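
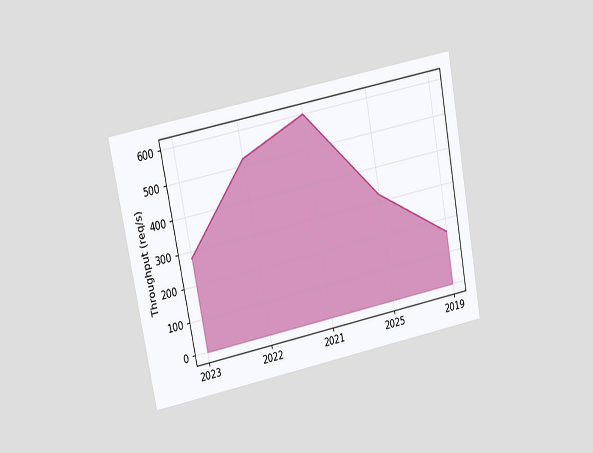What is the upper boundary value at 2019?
160req/s

The chart is tilted about 11° counter-clockwise and viewed at a slight angle. At 2019 the upper boundary is at 160req/s.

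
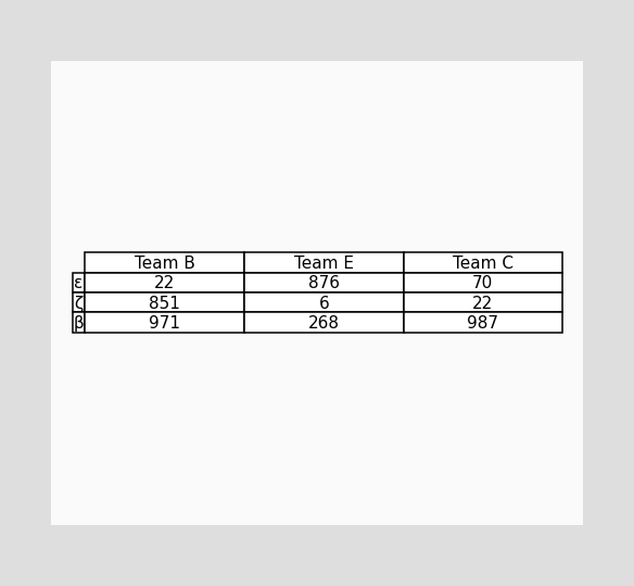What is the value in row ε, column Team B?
The (ε, Team B) cell reads 22.

22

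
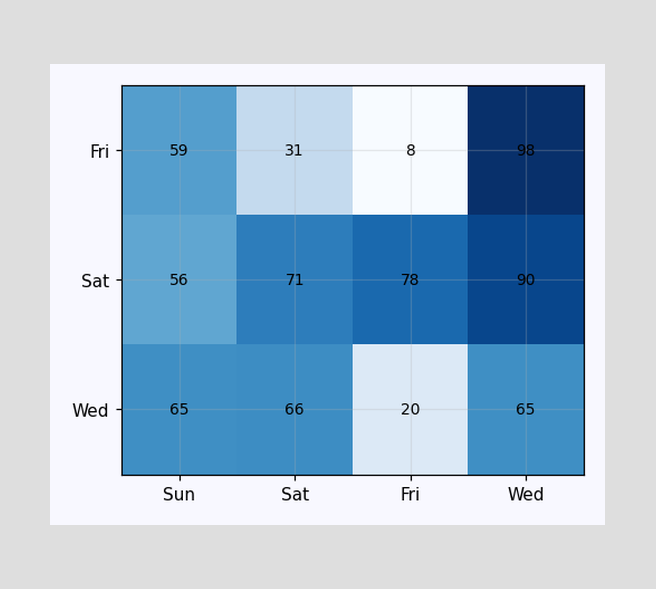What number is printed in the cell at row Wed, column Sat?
66

The (Wed, Sat) cell reads 66.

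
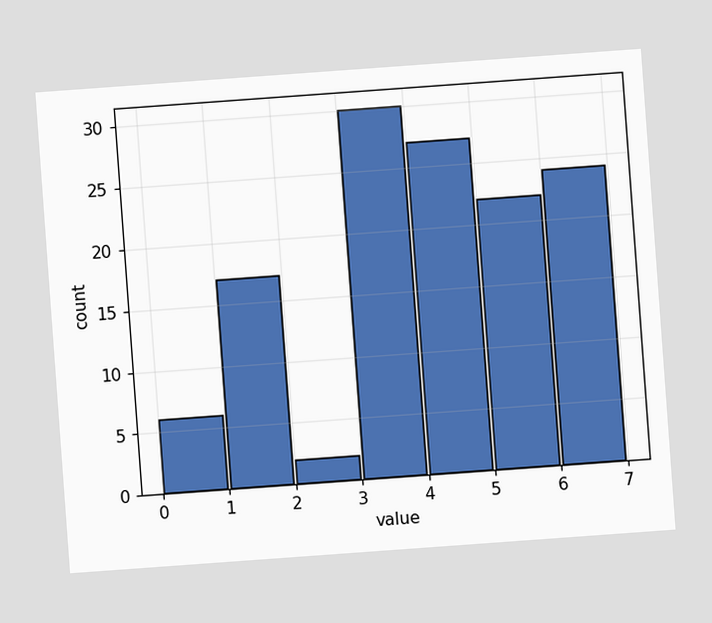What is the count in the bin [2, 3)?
2

The chart is tilted about 4° counter-clockwise. The [2, 3) bin has height 2.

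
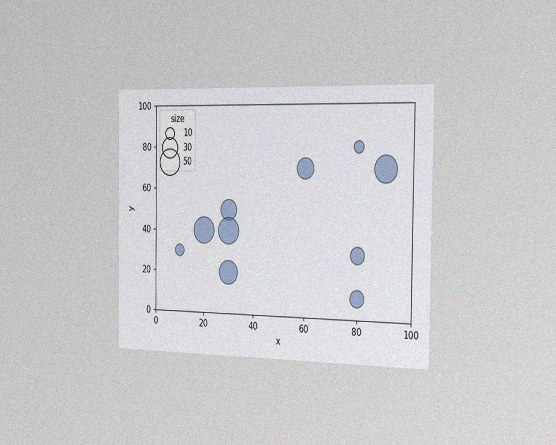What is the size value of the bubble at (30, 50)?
The chart is viewed slightly from the right, with some photo noise. Matching the bubble at (30, 50) against the size legend gives 30.

30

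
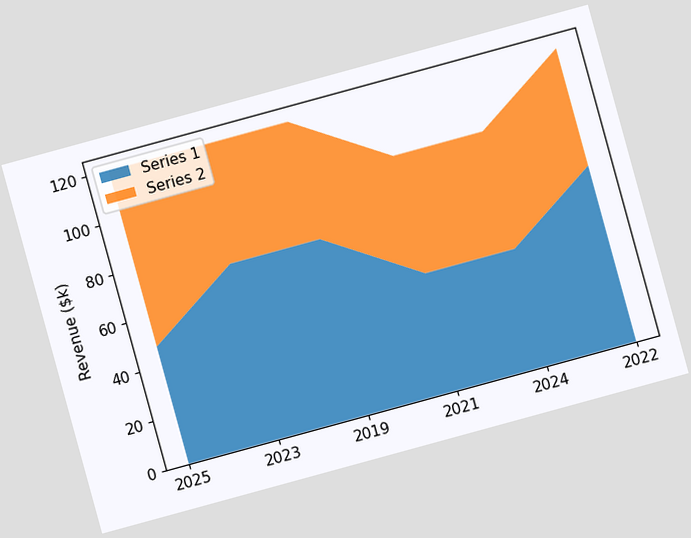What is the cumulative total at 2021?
The chart is tilted about 15° counter-clockwise. The stacked total at 2021 reaches $96k.

$96k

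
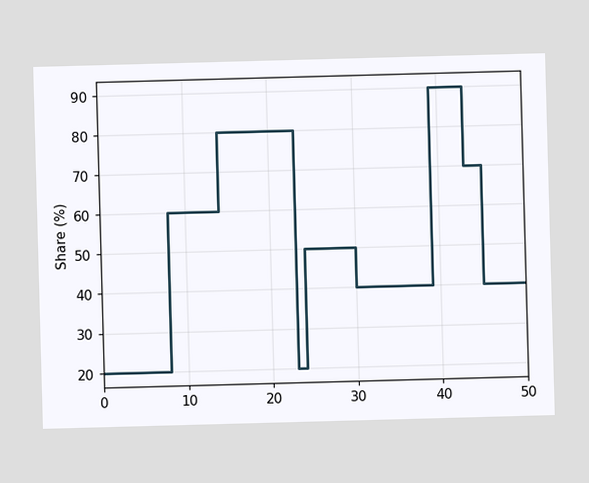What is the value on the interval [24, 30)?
50%

On [24, 30) the step sits at 50%.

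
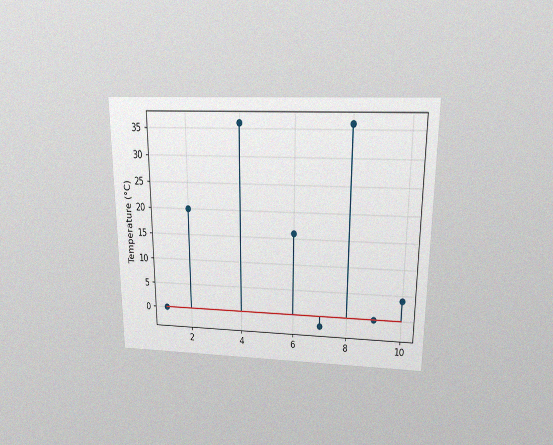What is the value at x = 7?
The chart is viewed slightly from above, with some photo noise. The stem at x=7 reaches -2°C.

-2°C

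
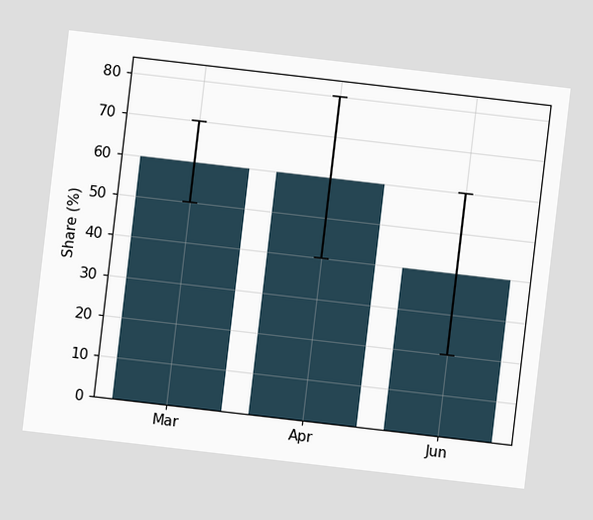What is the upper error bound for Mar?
70%

The chart is tilted about 7° clockwise. The Mar bar's upper whisker reaches 70%.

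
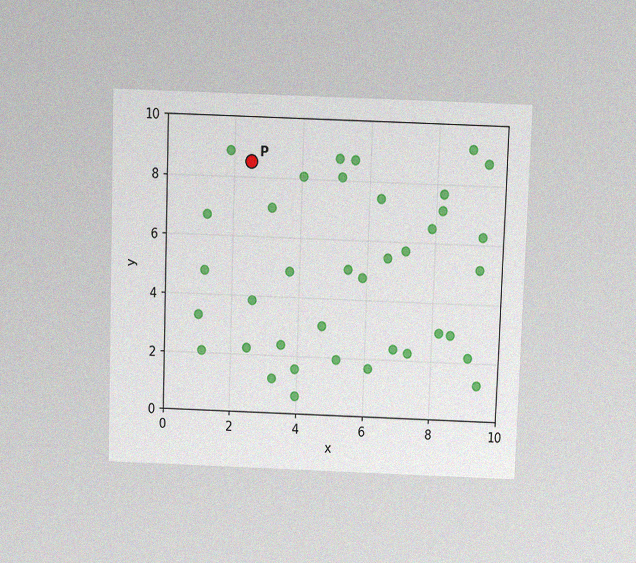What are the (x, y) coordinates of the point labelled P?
The chart is viewed slightly from above, with some photo noise. Following the gridlines from P to each axis, P sits at (2.5, 8.5).

(2.5, 8.5)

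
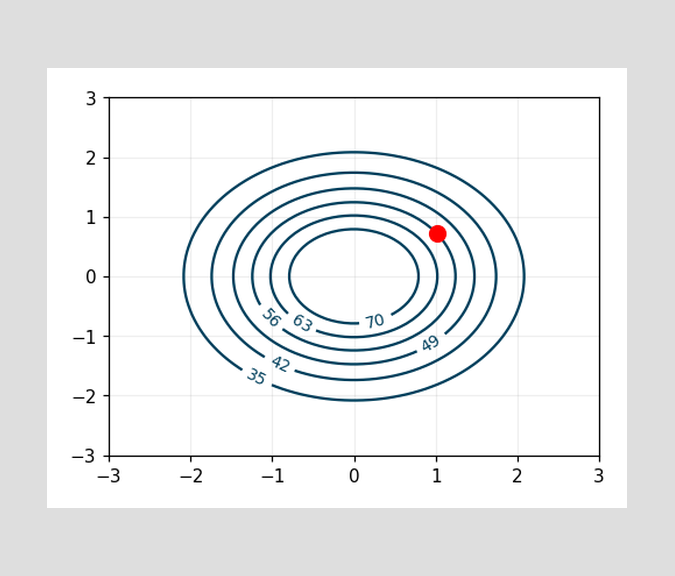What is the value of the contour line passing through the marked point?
The marked point sits on the contour labelled 56.

56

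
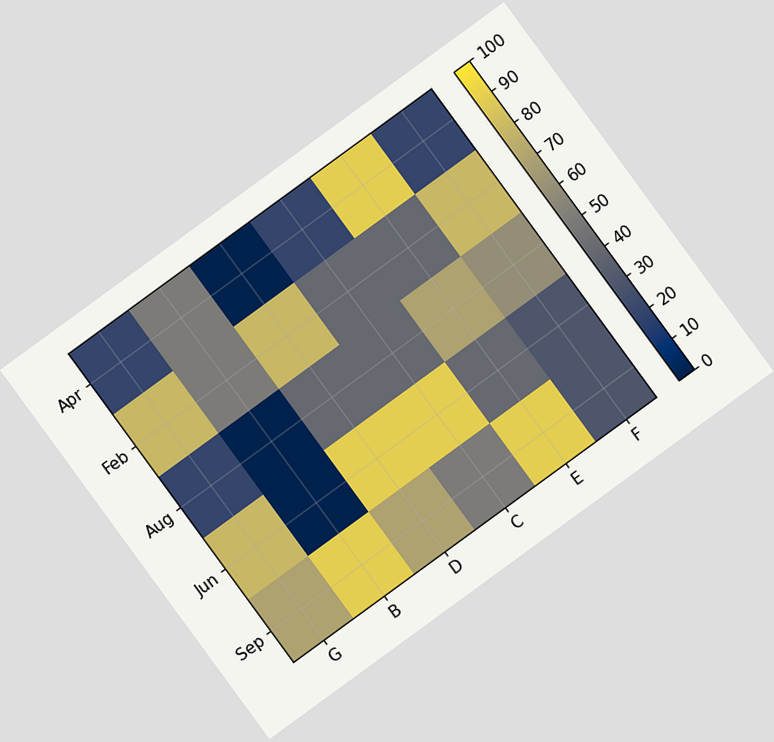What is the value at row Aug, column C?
The chart is tilted about 36° counter-clockwise. Matching cell (Aug, C) against the colorbar gives 40.

40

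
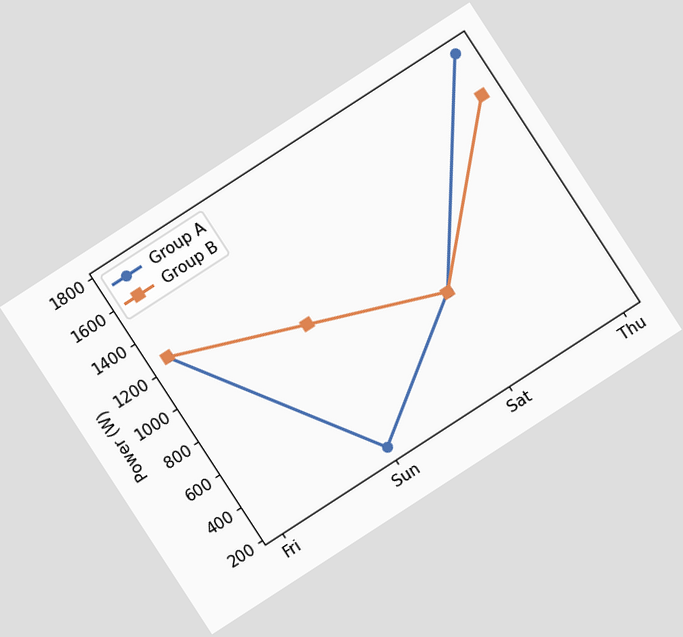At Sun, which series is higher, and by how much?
Group B, by 750W

The chart is tilted about 33° counter-clockwise. At Sun, Group B sits above the other line by 750W.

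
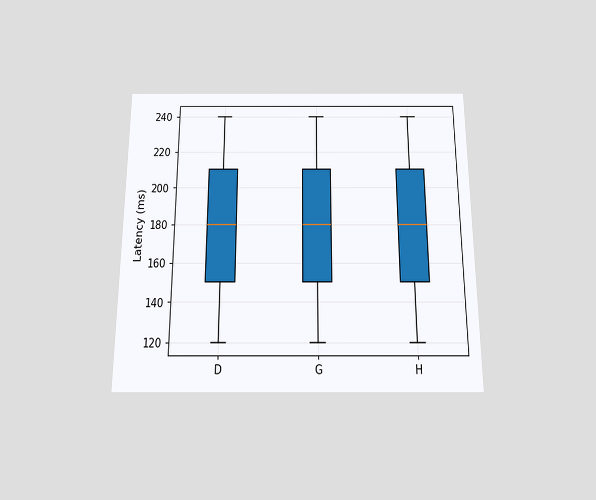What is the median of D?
180ms

The chart is viewed slightly from below. The median line in the D box sits at 180ms.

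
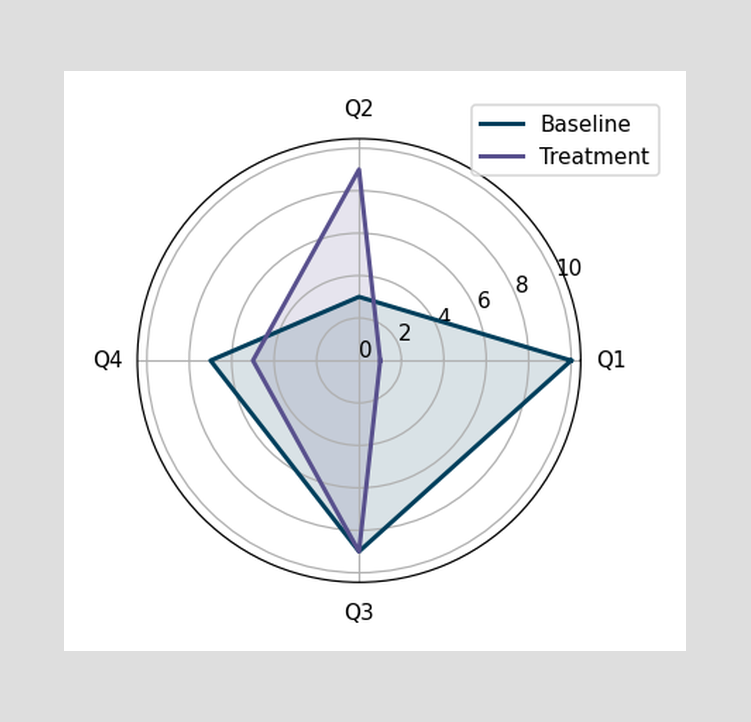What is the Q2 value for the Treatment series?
On the Q2 axis, Treatment reaches 9.

9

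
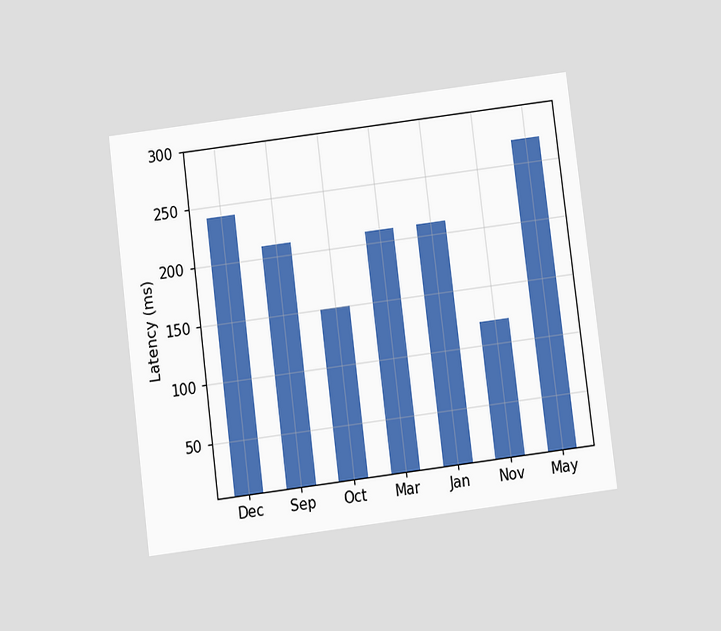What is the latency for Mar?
210ms

The chart is tilted about 7° counter-clockwise and viewed slightly from below. Reading along the chart's y-axis, the Mar bar reaches 210ms.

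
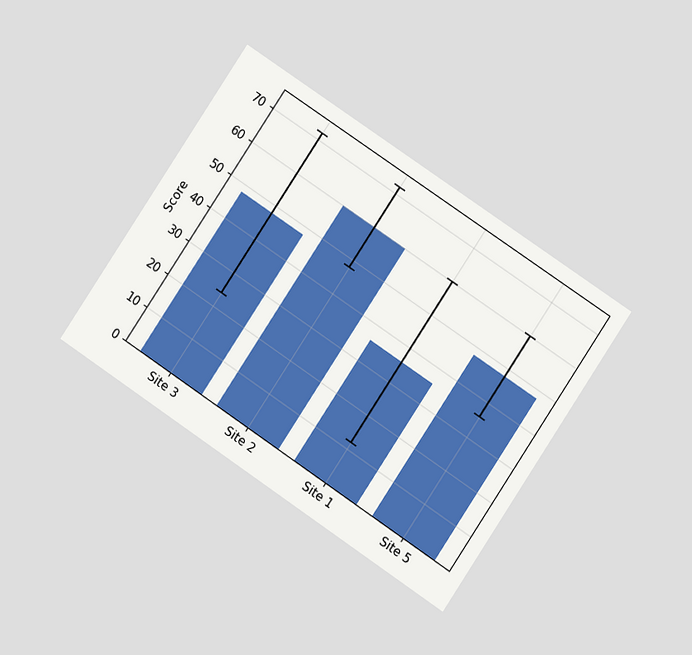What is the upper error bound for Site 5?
The chart is tilted about 34° clockwise and viewed at a slight angle. The Site 5 bar's upper whisker reaches 60.

60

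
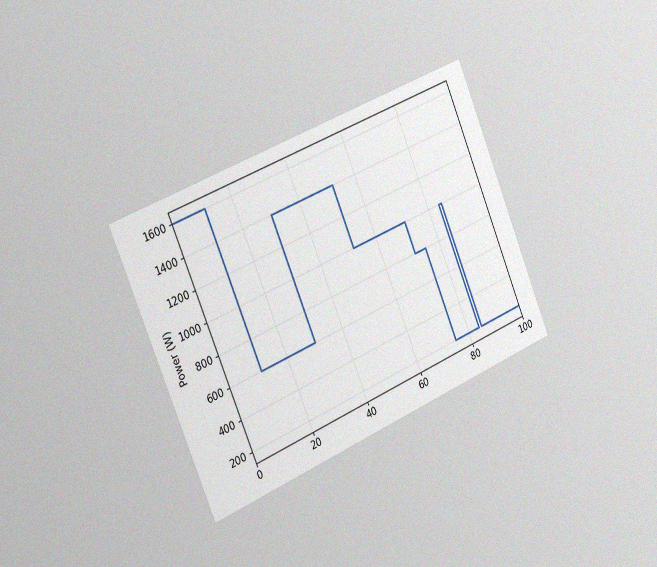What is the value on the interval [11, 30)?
The chart is tilted about 23° counter-clockwise and viewed slightly from the left, with some photo noise. On [11, 30) the step sits at 600W.

600W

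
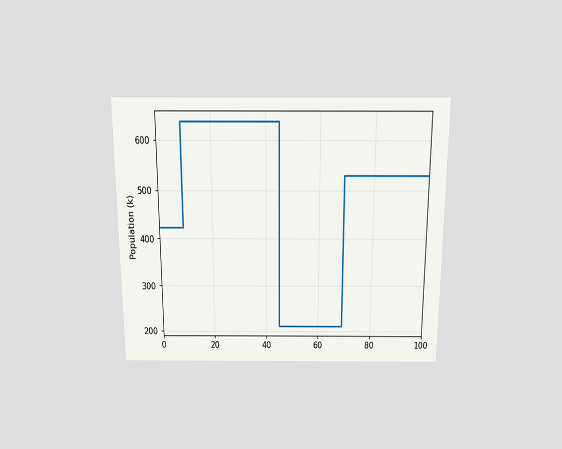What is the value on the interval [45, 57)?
The chart is viewed slightly from above. On [45, 57) the step sits at 212k.

212k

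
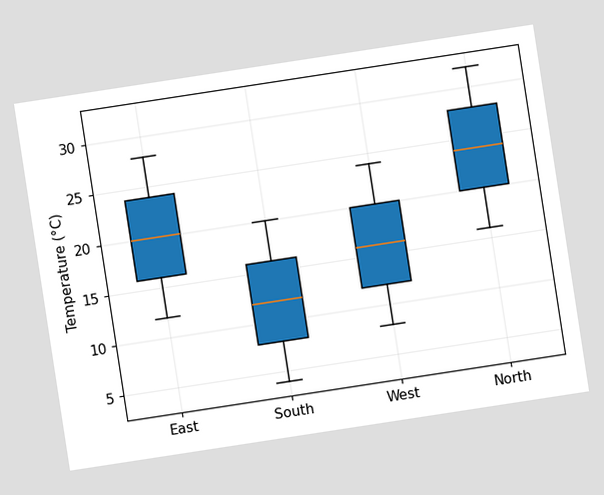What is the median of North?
24°C

The chart is tilted about 9° counter-clockwise. The median line in the North box sits at 24°C.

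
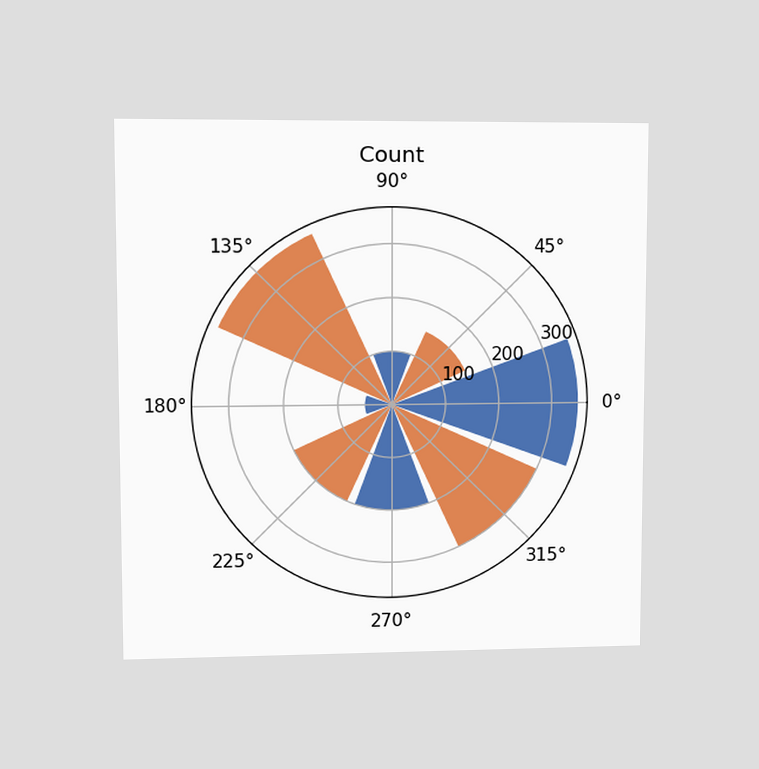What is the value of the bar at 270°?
200

The chart is viewed at a slight angle. The bar at 270° reaches 200 on the radial axis.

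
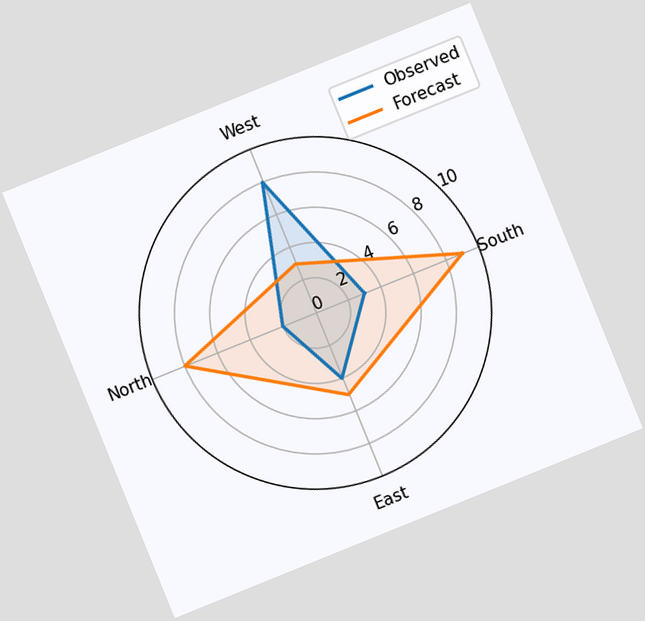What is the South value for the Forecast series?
9

The chart is tilted about 22° counter-clockwise. On the South axis, Forecast reaches 9.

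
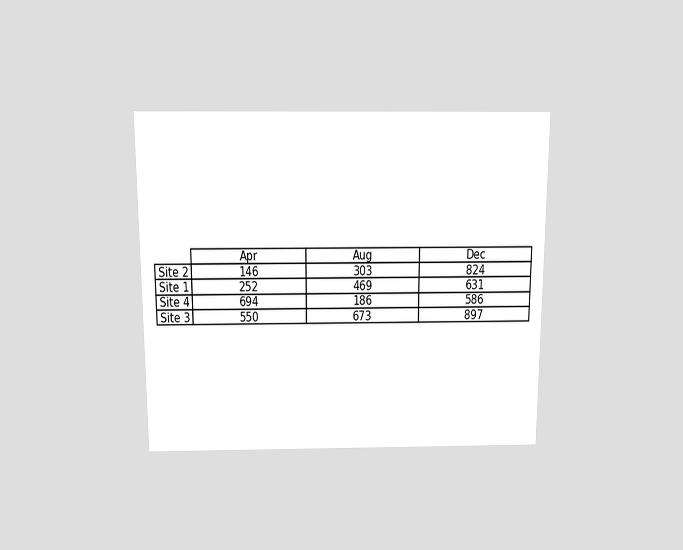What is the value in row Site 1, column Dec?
The chart is viewed slightly from above. The (Site 1, Dec) cell reads 631.

631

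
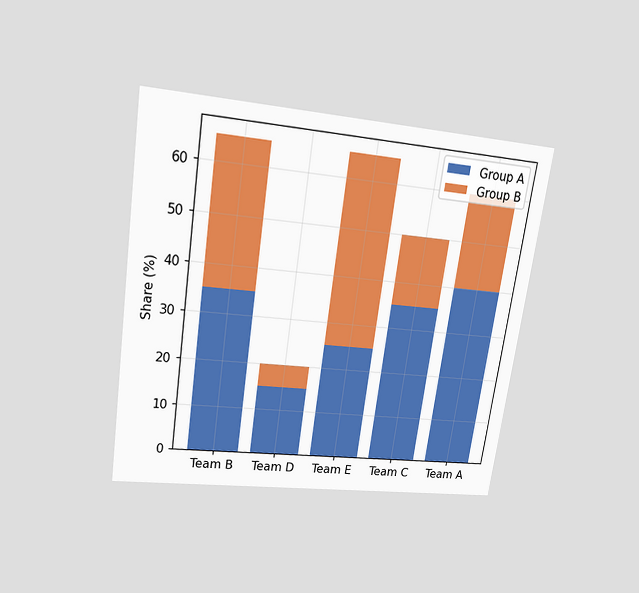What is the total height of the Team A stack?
60%

The chart is tilted about 8° clockwise and viewed slightly from above. The Team A stack's top reaches 60% on the y-axis.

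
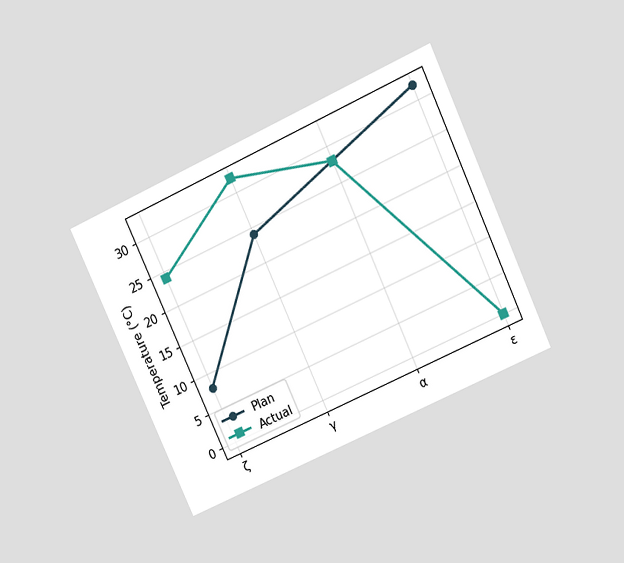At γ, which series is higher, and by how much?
Actual, by 8°C

The chart is tilted about 25° counter-clockwise and viewed at a slight angle. At γ, Actual sits above the other line by 8°C.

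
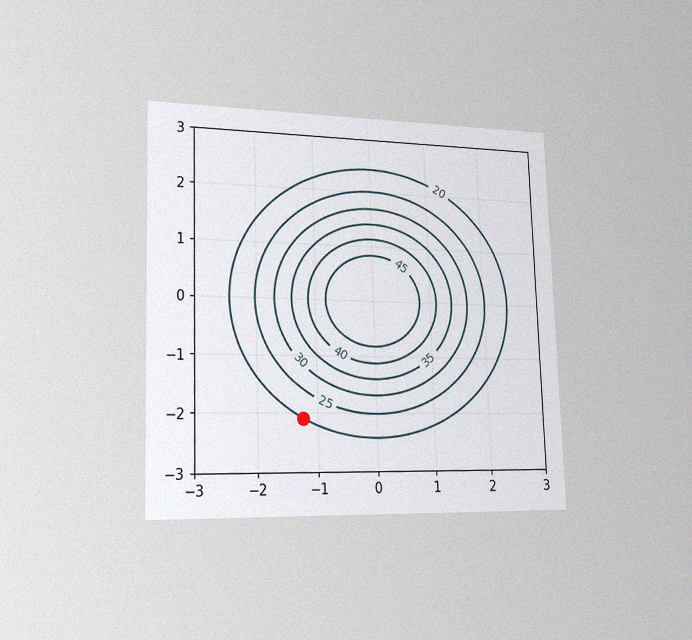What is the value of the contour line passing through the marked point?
20

The chart is viewed slightly from the left, with some photo noise. The marked point sits on the contour labelled 20.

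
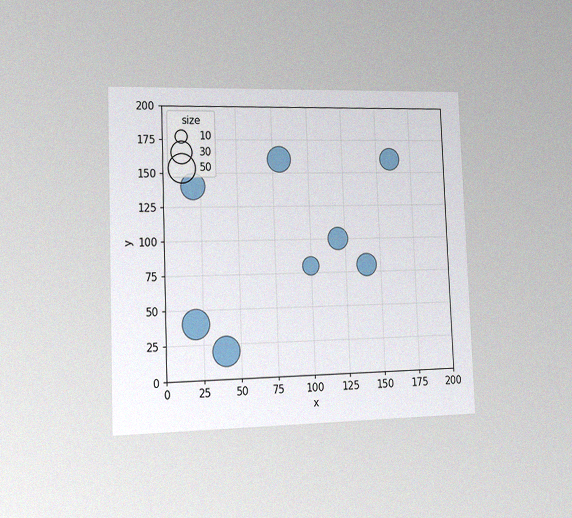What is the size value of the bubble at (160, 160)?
30

The chart is tilted about 2° counter-clockwise and viewed slightly from the left, with some photo noise. Matching the bubble at (160, 160) against the size legend gives 30.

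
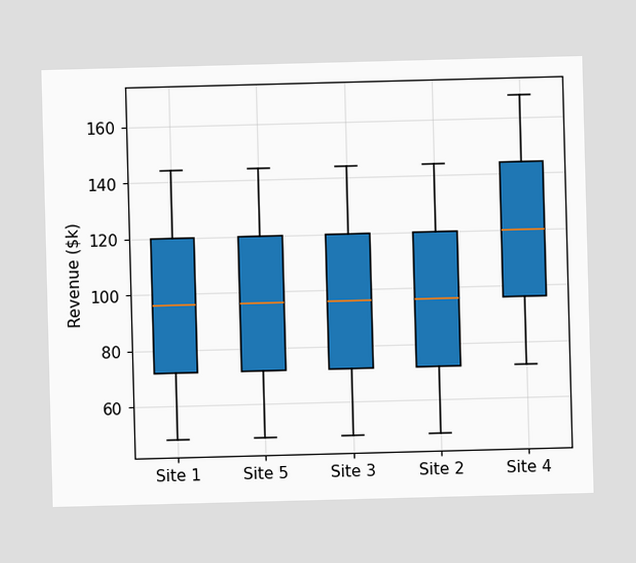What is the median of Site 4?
The median line in the Site 4 box sits at $120k.

$120k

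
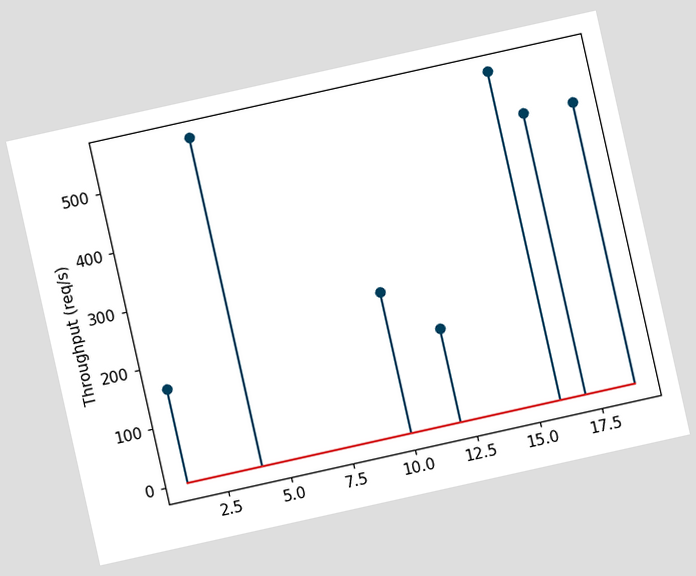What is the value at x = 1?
The chart is tilted about 13° counter-clockwise. The stem at x=1 reaches 160req/s.

160req/s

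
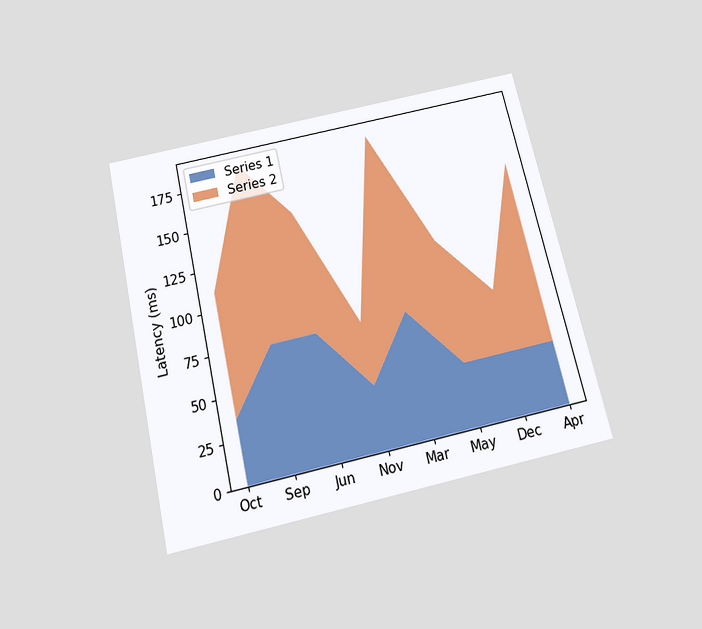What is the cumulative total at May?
The chart is tilted about 13° counter-clockwise and viewed slightly from below. The stacked total at May reaches 111ms.

111ms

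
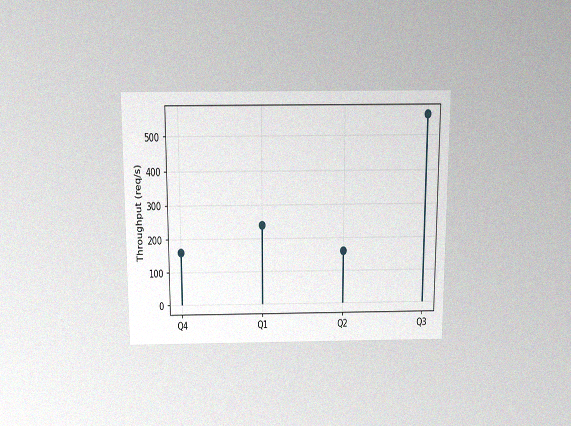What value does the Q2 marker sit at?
160req/s

The chart is viewed slightly from above, with some photo noise. The Q2 marker sits at 160req/s.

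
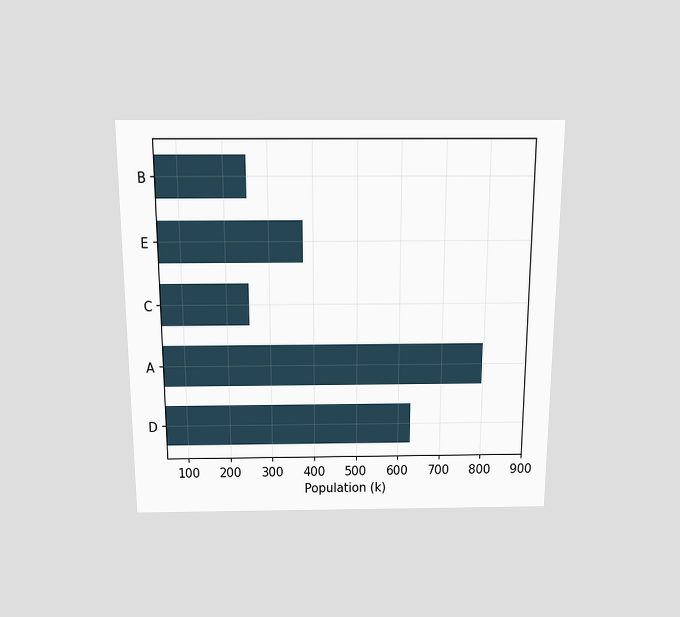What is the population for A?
798k

The chart is viewed slightly from above. Reading along the chart's x-axis, the A bar reaches 798k.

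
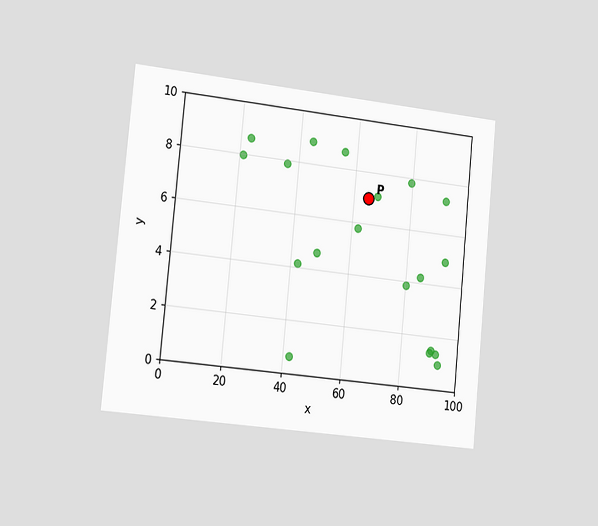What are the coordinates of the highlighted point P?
(65, 7)

The chart is tilted about 6° clockwise and viewed slightly from the left. Following the gridlines from P to each axis, P sits at (65, 7).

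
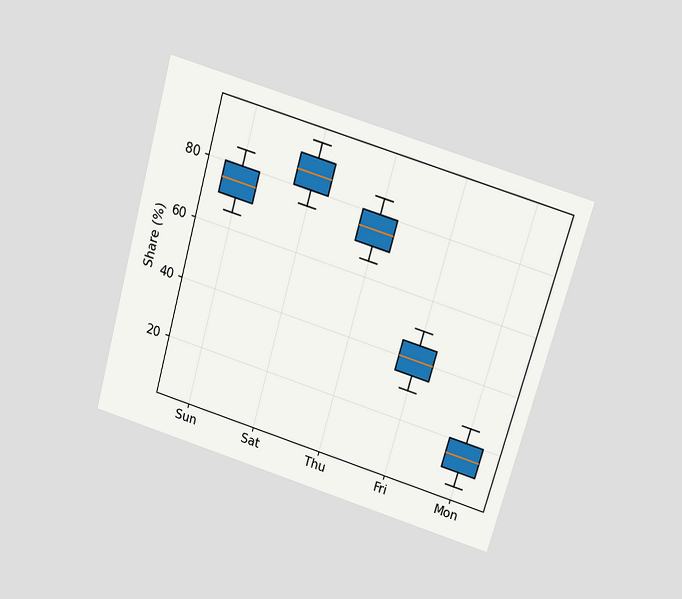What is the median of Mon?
15%

The chart is tilted about 16° clockwise and viewed slightly from above. The median line in the Mon box sits at 15%.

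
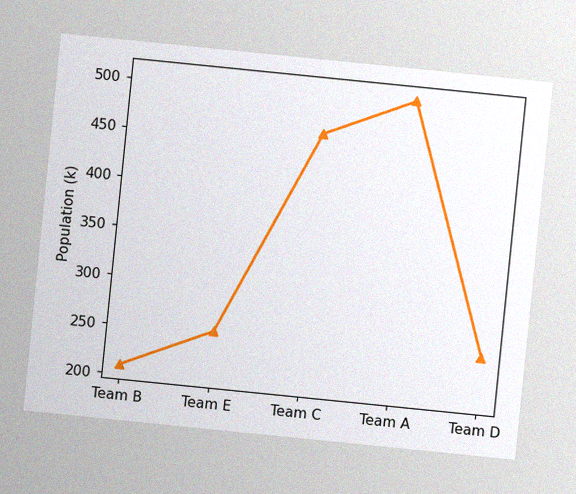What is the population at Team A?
The chart is tilted about 6° clockwise, with some photo noise. At Team A, the line is at 504k.

504k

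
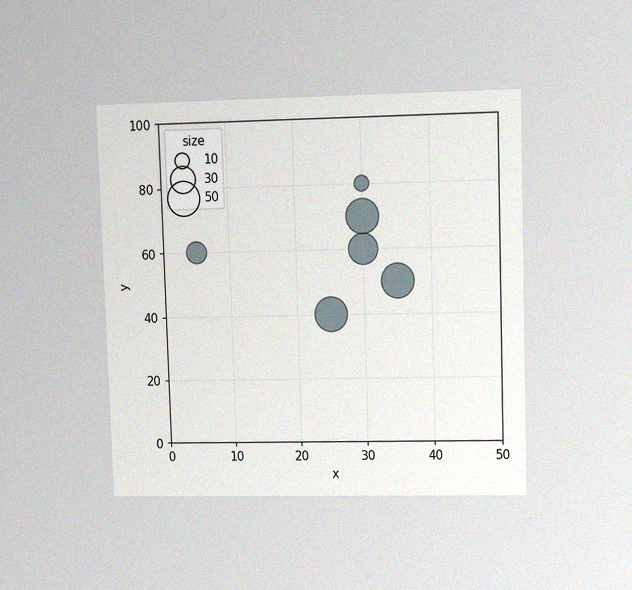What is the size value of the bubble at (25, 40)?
The chart is viewed at a slight angle, with some photo noise. Matching the bubble at (25, 40) against the size legend gives 50.

50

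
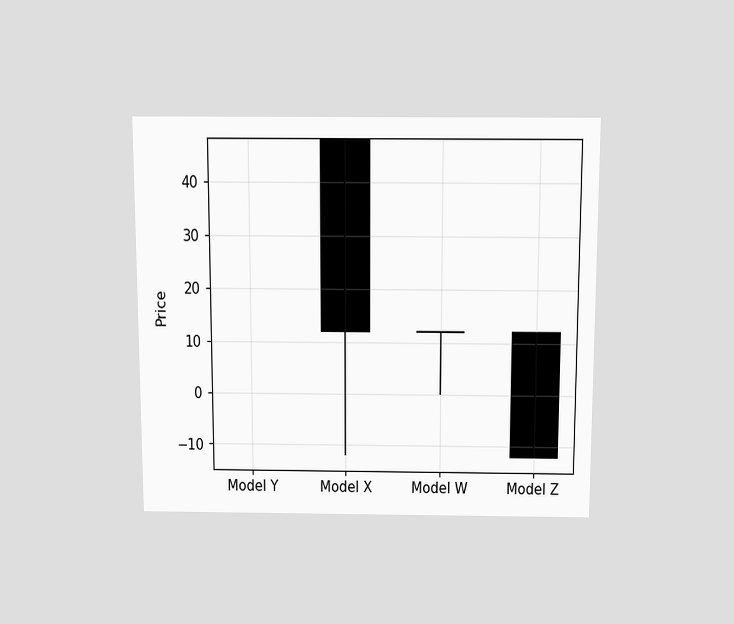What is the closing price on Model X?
The chart is viewed slightly from above. The Model X candle closes at 12.

12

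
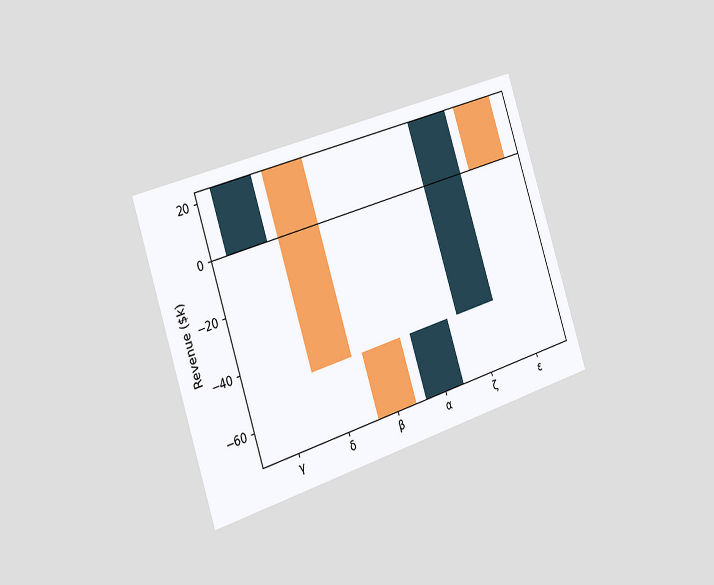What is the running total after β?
The chart is tilted about 18° counter-clockwise and viewed slightly from the left. After β the running total reaches $-72k.

$-72k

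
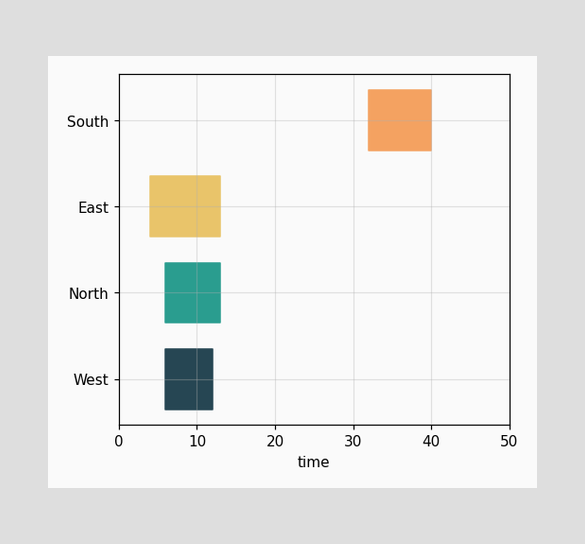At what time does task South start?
The South bar begins at t=32.

32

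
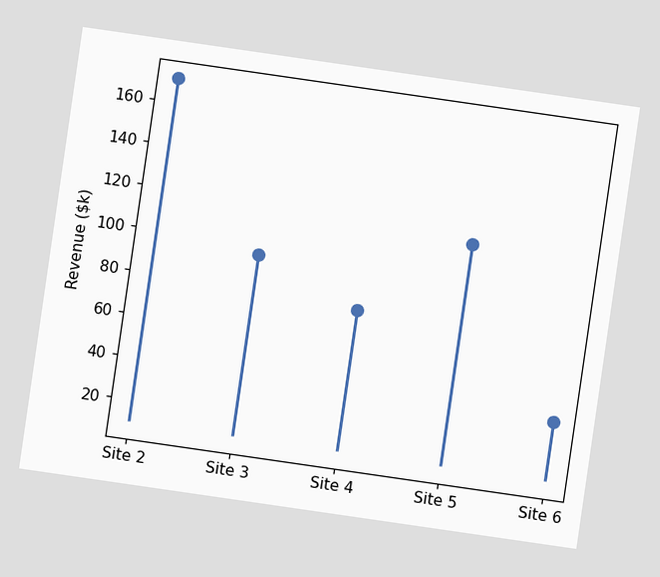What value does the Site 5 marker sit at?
$114k

The chart is tilted about 8° clockwise. The Site 5 marker sits at $114k.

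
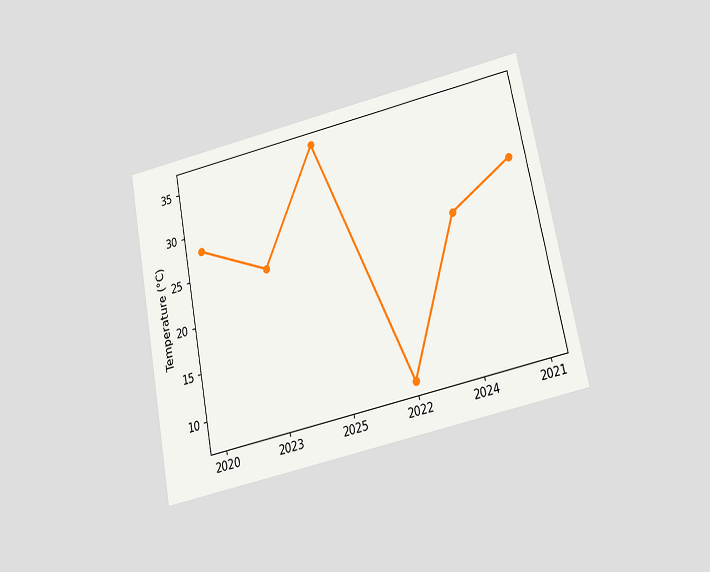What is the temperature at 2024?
24°C

The chart is tilted about 11° counter-clockwise and viewed slightly from below. At 2024, the line is at 24°C.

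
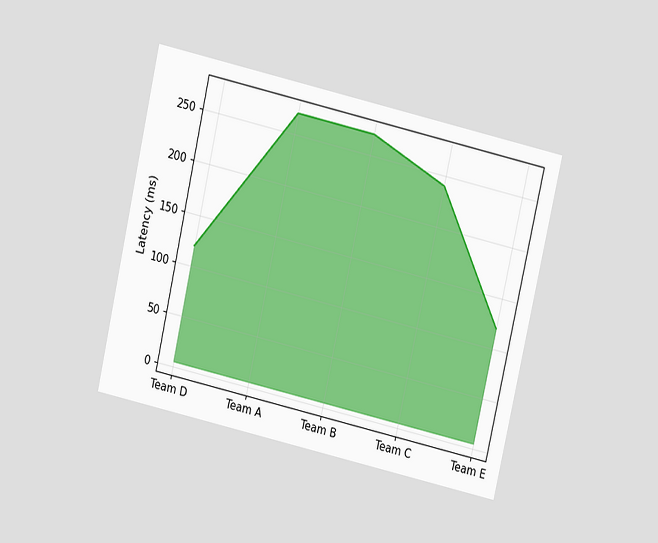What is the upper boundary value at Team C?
240ms

The chart is tilted about 13° clockwise and viewed slightly from above. At Team C the upper boundary is at 240ms.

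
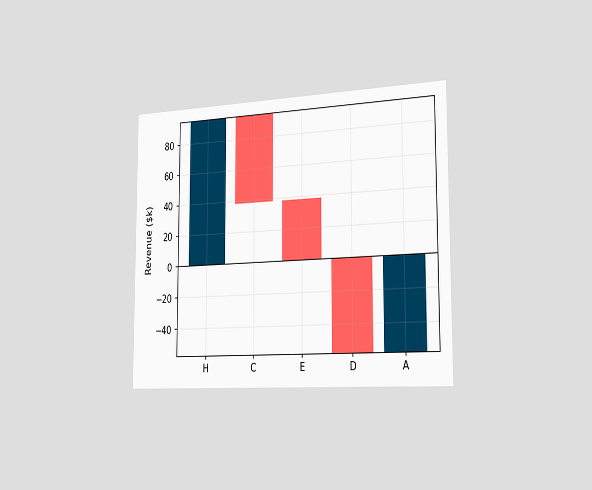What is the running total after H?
The chart is viewed slightly from the right. After H the running total reaches $95k.

$95k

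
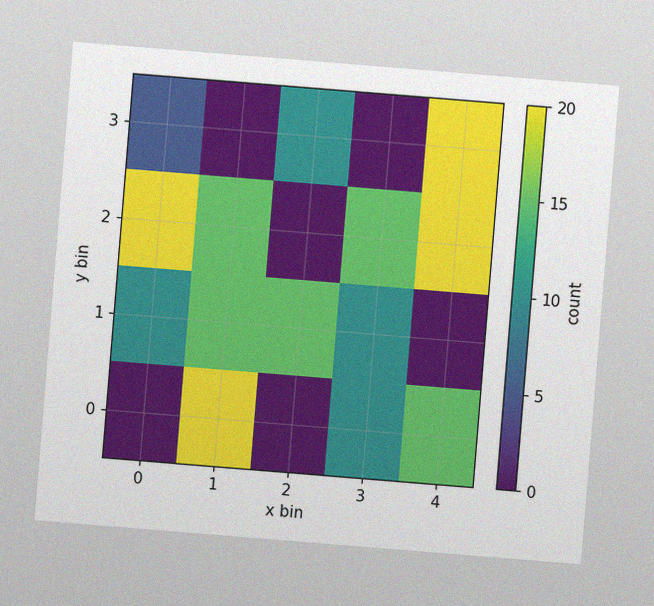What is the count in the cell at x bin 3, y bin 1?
The chart is tilted about 5° clockwise, with some photo noise. Matching the cell (3, 1) against the colorbar gives 10.

10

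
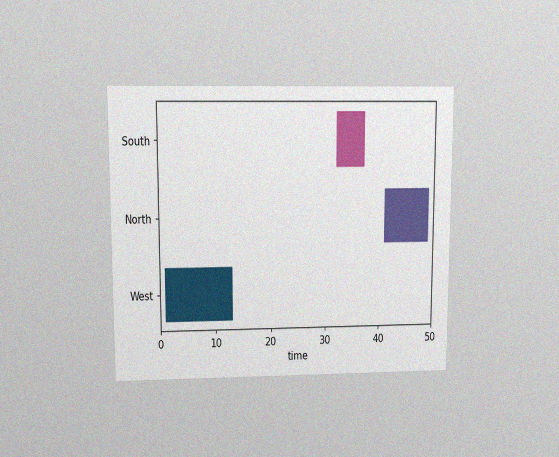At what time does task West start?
1

The chart is viewed at a slight angle, with some photo noise. The West bar begins at t=1.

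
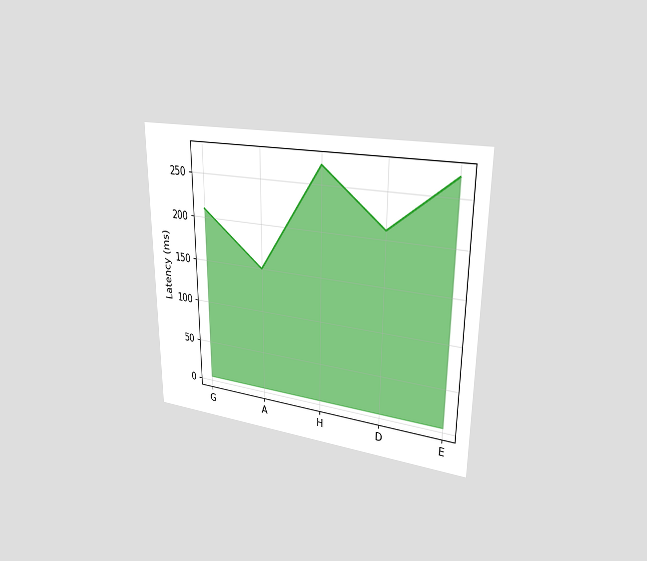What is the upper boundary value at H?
The chart is viewed slightly from the right. At H the upper boundary is at 270ms.

270ms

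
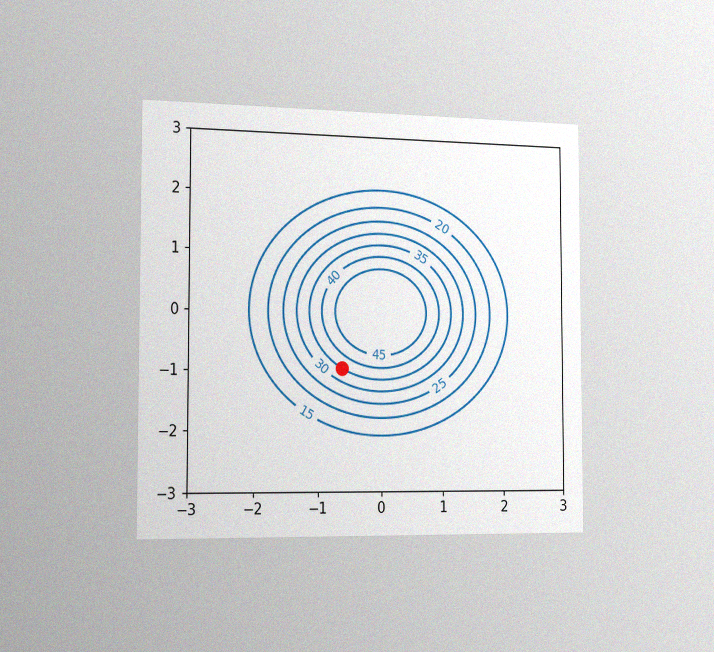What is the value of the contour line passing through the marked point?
35

The chart is viewed slightly from the left, with some photo noise. The marked point sits on the contour labelled 35.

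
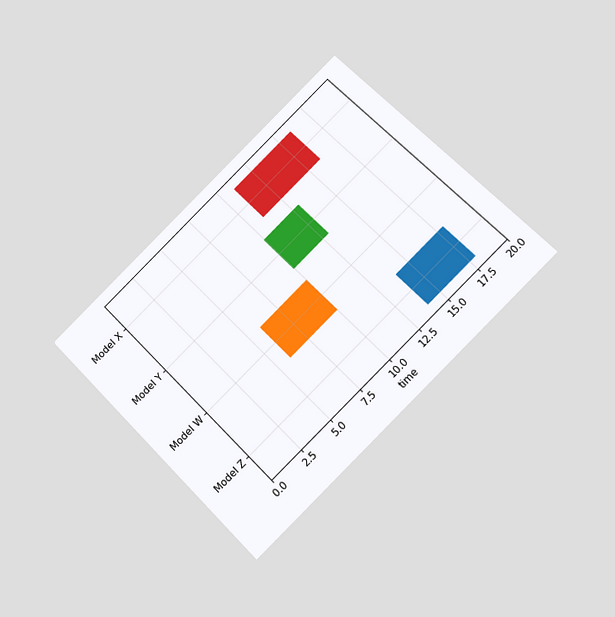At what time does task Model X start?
The chart is tilted about 45° counter-clockwise and viewed at a slight angle. The Model X bar begins at t=11.

11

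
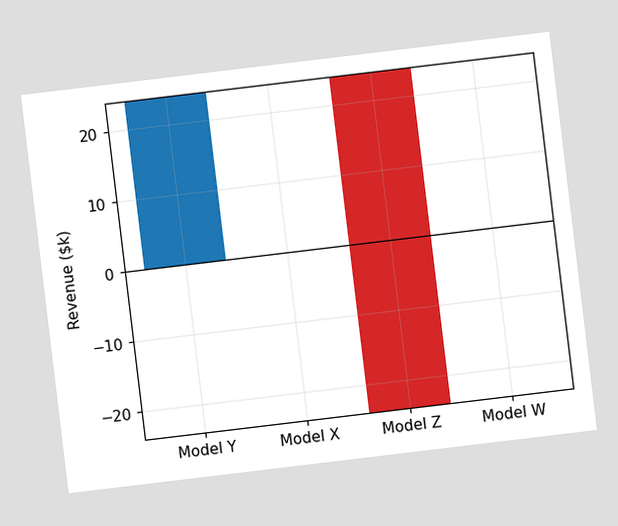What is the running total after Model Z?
The chart is tilted about 7° counter-clockwise. After Model Z the running total reaches $-24k.

$-24k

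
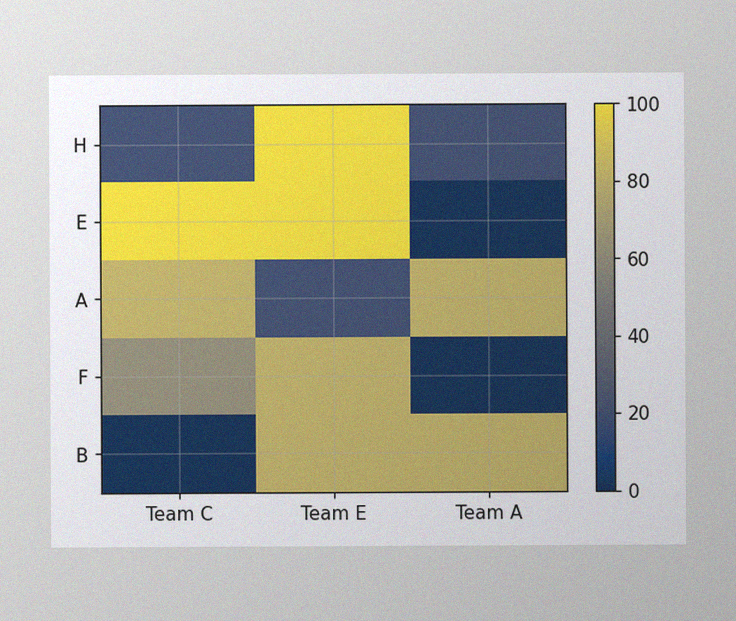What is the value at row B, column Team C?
0

The image has some photo noise and uneven lighting. Matching cell (B, Team C) against the colorbar gives 0.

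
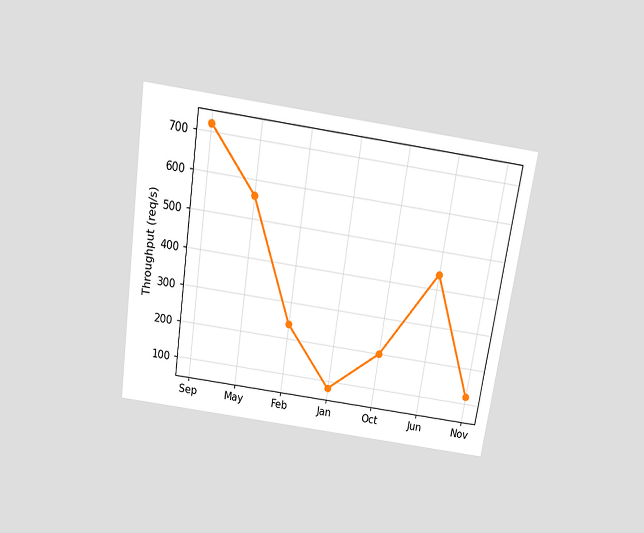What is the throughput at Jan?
80req/s

The chart is tilted about 8° clockwise and viewed slightly from above. At Jan, the line is at 80req/s.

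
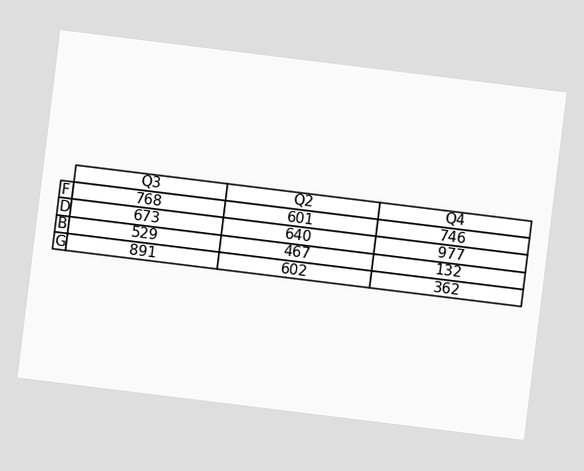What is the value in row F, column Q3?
The chart is tilted about 7° clockwise. The (F, Q3) cell reads 768.

768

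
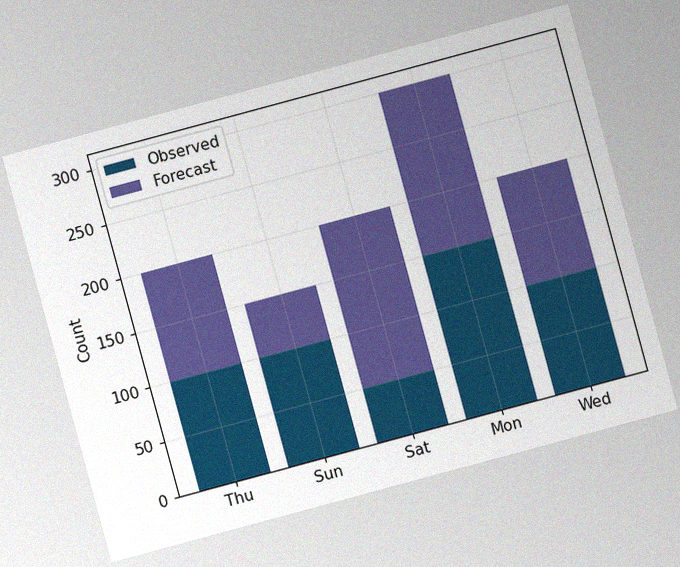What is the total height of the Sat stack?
The chart is tilted about 15° counter-clockwise, with some photo noise. The Sat stack's top reaches 200 on the y-axis.

200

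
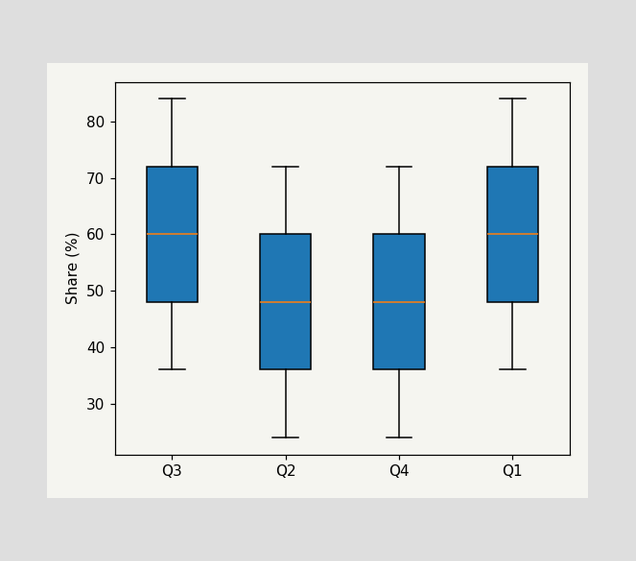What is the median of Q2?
48%

The median line in the Q2 box sits at 48%.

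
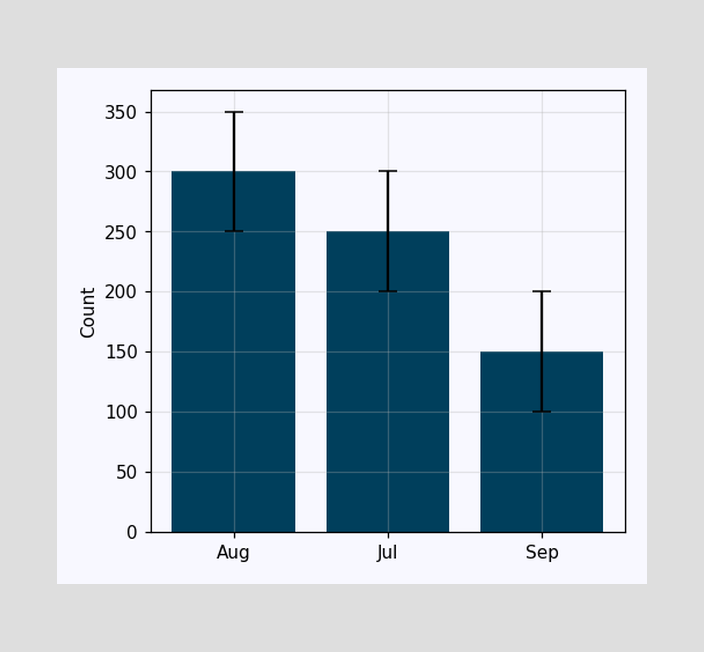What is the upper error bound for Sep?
The Sep bar's upper whisker reaches 200.

200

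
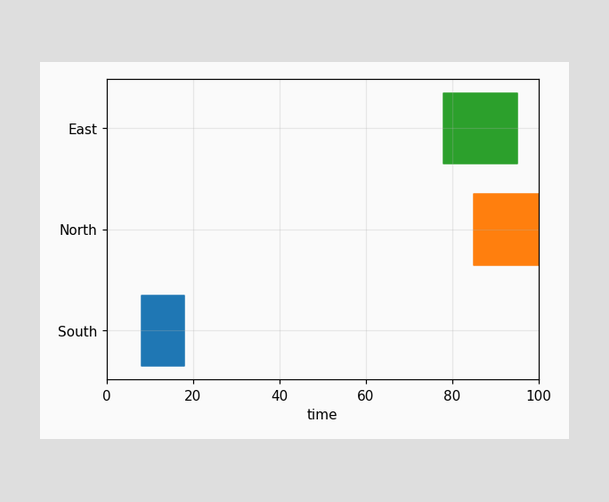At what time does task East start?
78

The East bar begins at t=78.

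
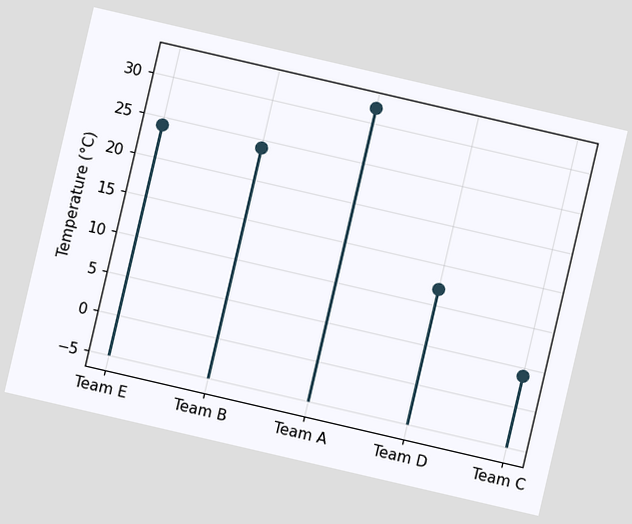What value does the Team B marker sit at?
24°C

The chart is tilted about 13° clockwise. The Team B marker sits at 24°C.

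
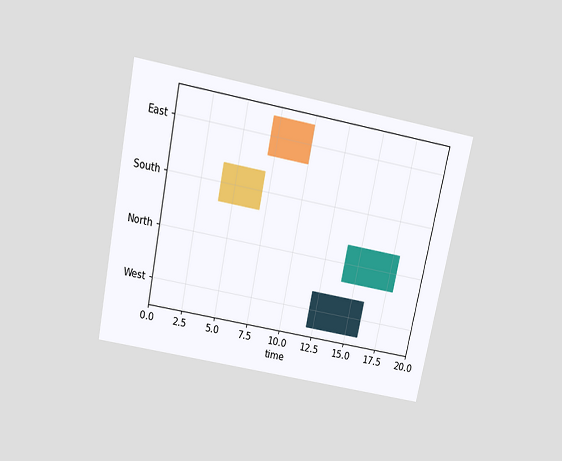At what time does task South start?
The chart is tilted about 11° clockwise and viewed slightly from above. The South bar begins at t=4.

4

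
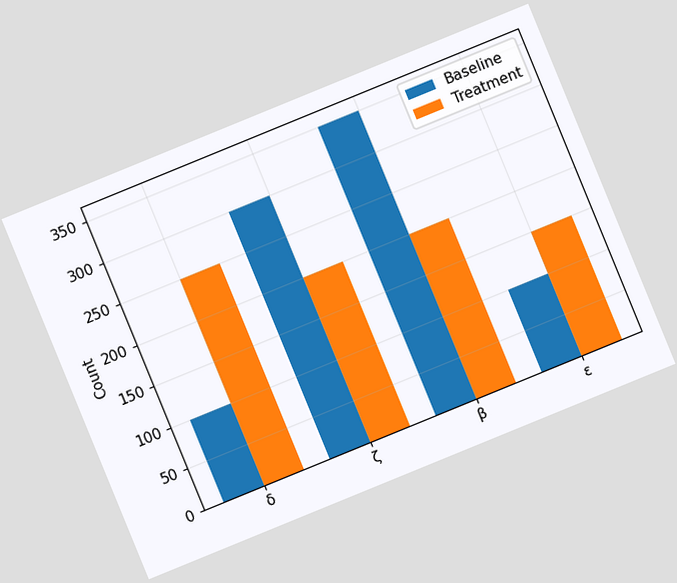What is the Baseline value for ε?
100

The chart is tilted about 22° counter-clockwise. The Baseline bar at ε reaches 100 on the y-axis.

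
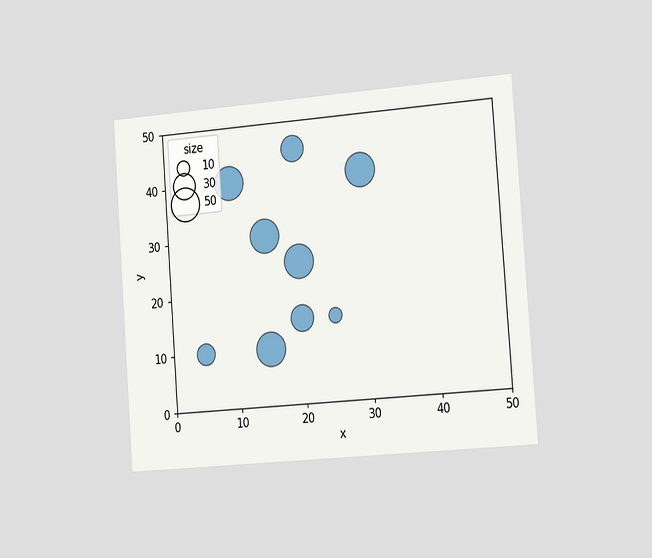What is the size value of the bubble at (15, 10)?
The chart is tilted about 4° counter-clockwise and viewed slightly from the right. Matching the bubble at (15, 10) against the size legend gives 50.

50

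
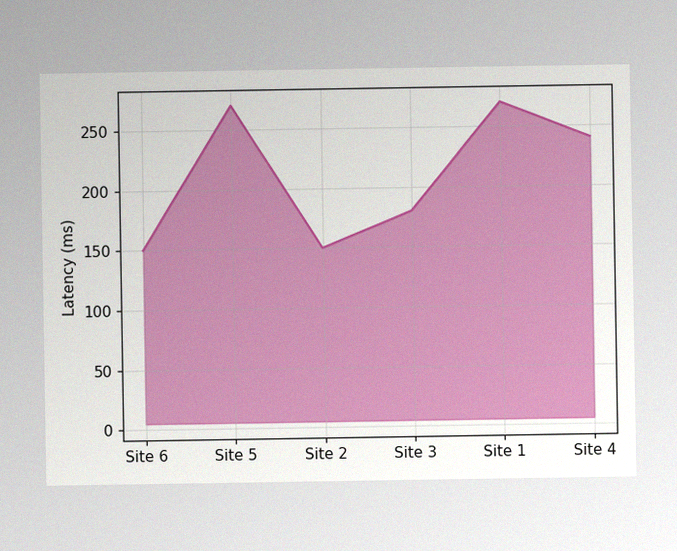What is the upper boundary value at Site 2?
150ms

The image has some photo noise and uneven lighting. At Site 2 the upper boundary is at 150ms.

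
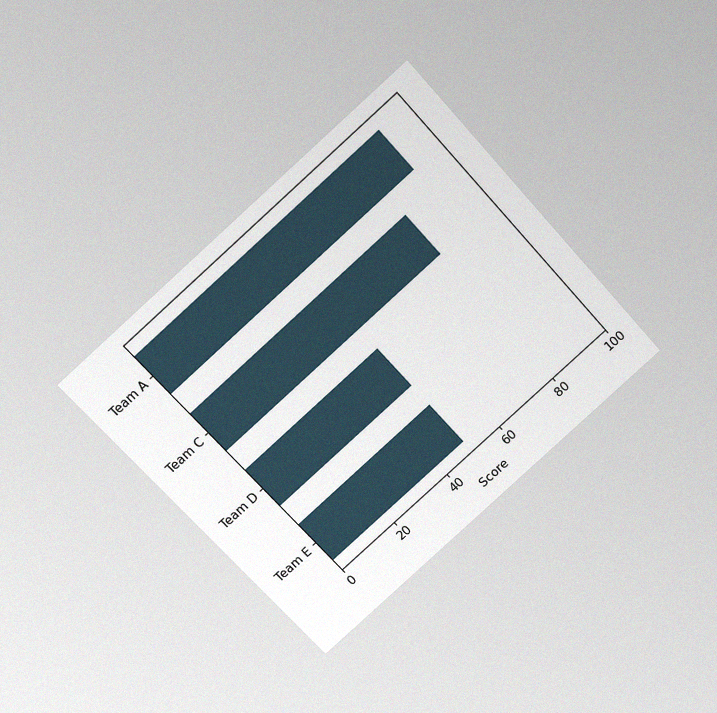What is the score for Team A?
The chart is tilted about 42° counter-clockwise and viewed slightly from above, with some photo noise. Reading along the chart's x-axis, the Team A bar reaches 90.

90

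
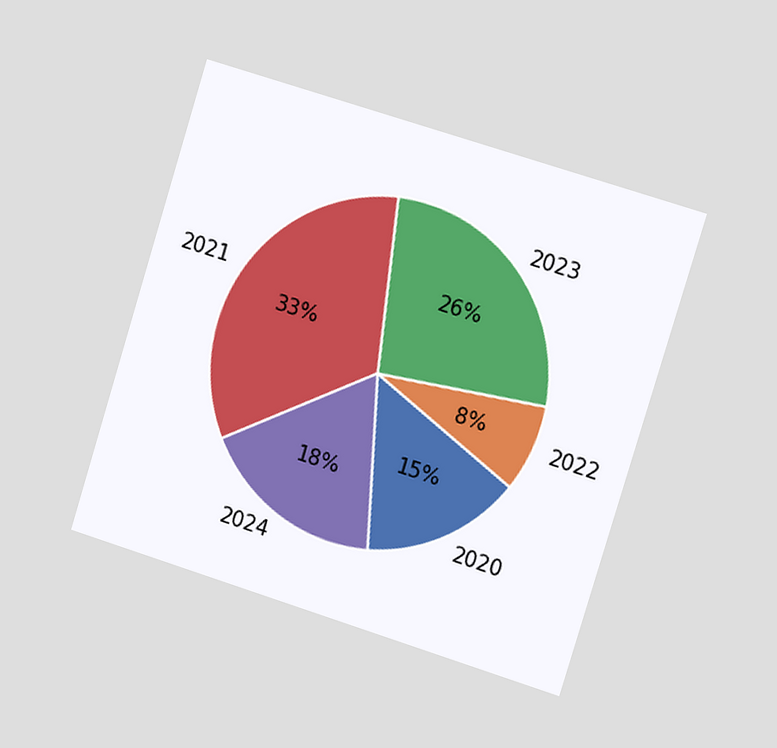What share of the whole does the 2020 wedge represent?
The chart is tilted about 17° clockwise and viewed slightly from the right. The 2020 slice takes up 15% of the pie.

15%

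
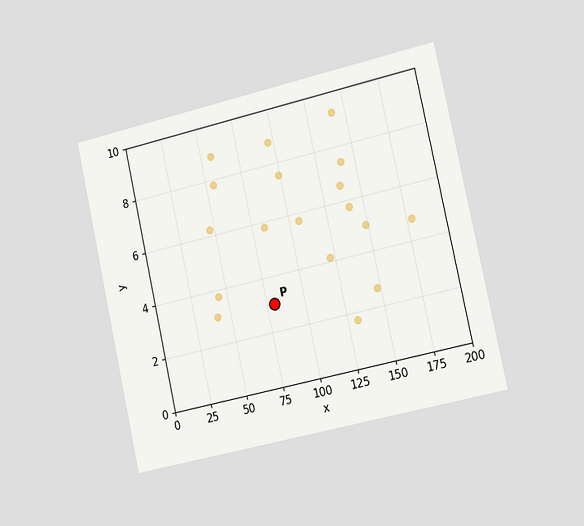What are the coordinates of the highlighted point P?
(80, 3)

The chart is tilted about 13° counter-clockwise and viewed slightly from the right. Following the gridlines from P to each axis, P sits at (80, 3).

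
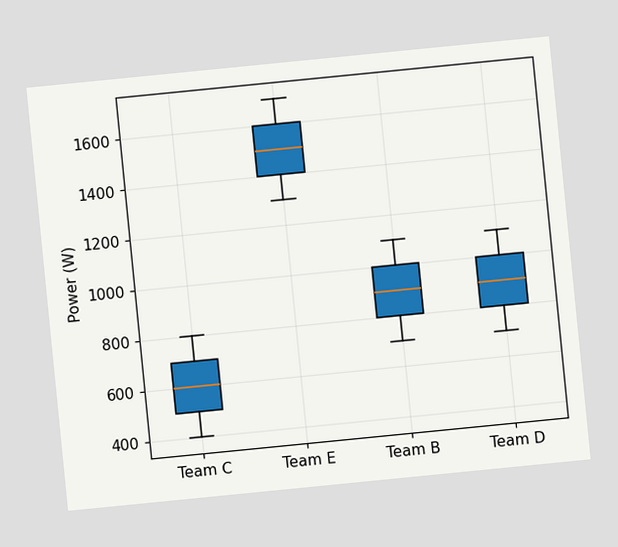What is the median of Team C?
The chart is tilted about 6° counter-clockwise. The median line in the Team C box sits at 600W.

600W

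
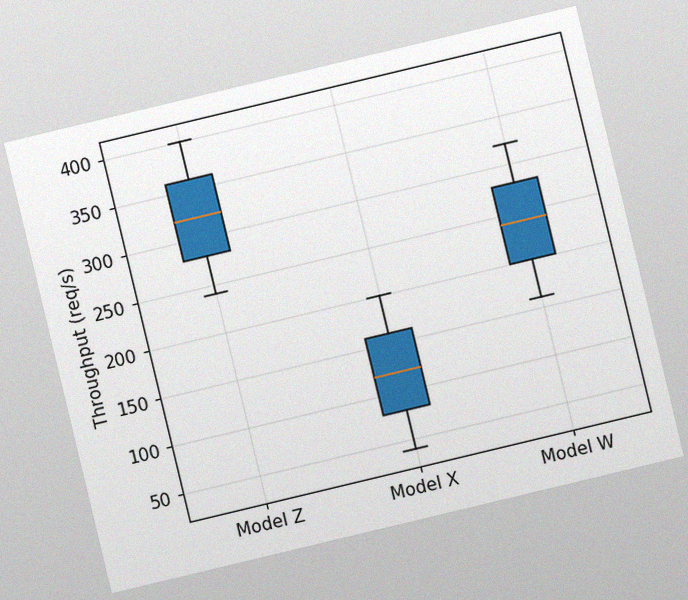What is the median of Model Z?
The chart is tilted about 13° counter-clockwise, with some photo noise. The median line in the Model Z box sits at 320req/s.

320req/s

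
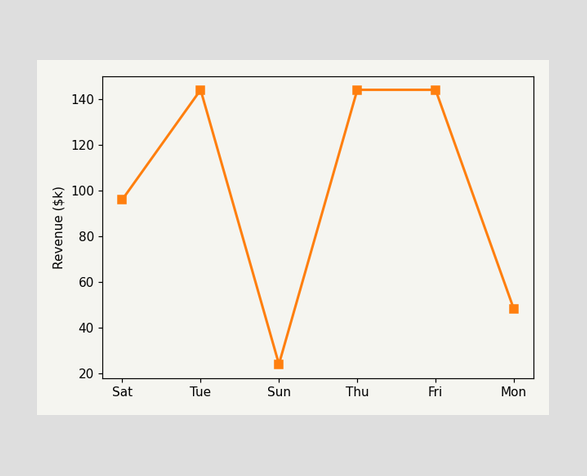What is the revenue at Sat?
$96k

At Sat, the line is at $96k.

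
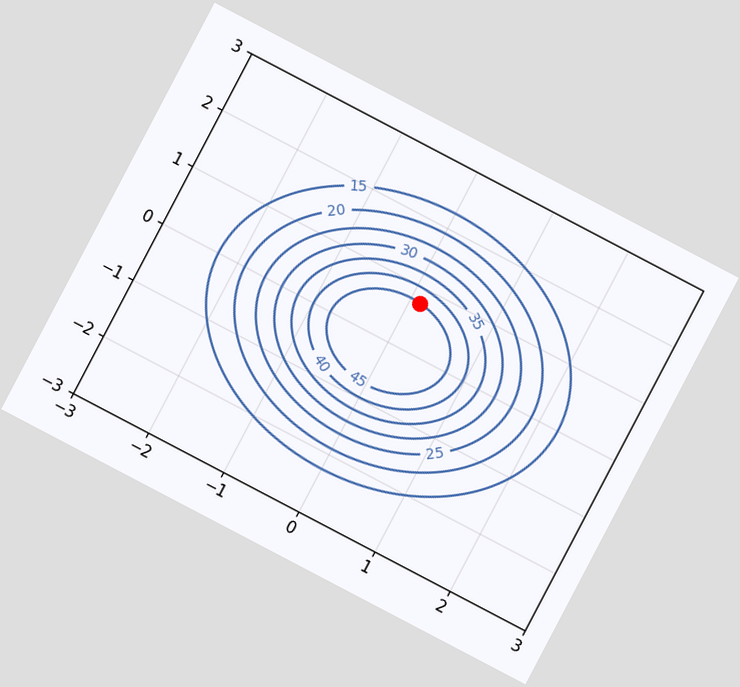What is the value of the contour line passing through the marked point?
45

The chart is tilted about 28° clockwise. The marked point sits on the contour labelled 45.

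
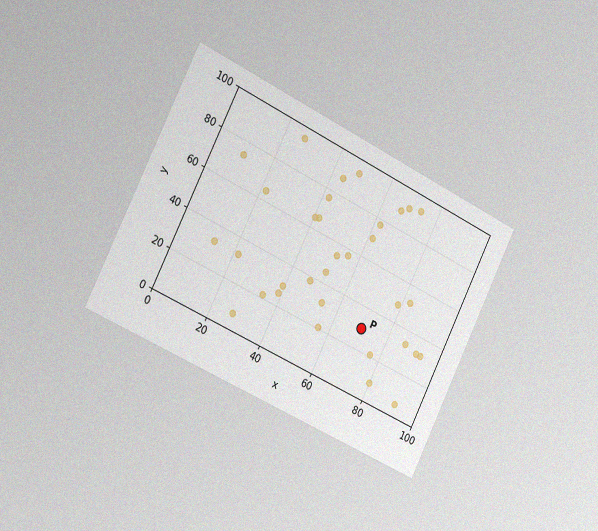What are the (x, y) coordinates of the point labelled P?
(70, 30)

The chart is tilted about 26° clockwise and viewed slightly from the left, with some photo noise. Following the gridlines from P to each axis, P sits at (70, 30).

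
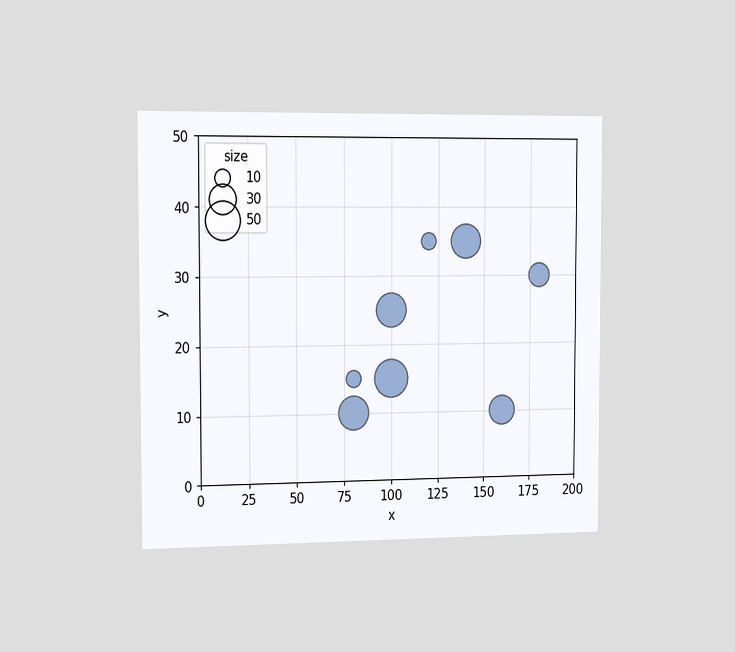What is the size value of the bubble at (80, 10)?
The chart is viewed slightly from the left. Matching the bubble at (80, 10) against the size legend gives 40.

40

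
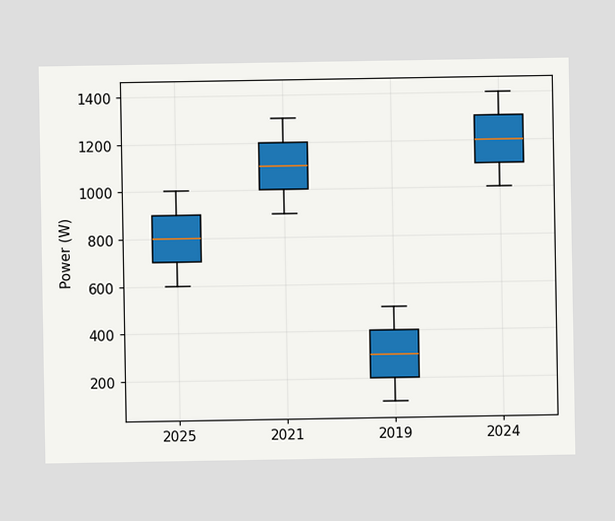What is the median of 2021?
1100W

The median line in the 2021 box sits at 1100W.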